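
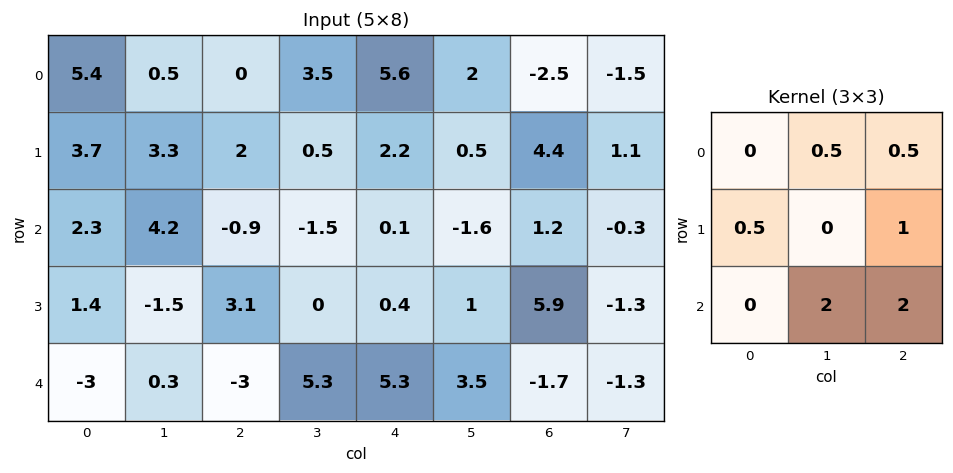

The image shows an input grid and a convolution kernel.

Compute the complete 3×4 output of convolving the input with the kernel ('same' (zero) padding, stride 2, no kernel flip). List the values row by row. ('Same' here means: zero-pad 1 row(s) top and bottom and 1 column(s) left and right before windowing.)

Output[0,0]: The receptive field on the zero-padded input at this output position is [0 0 0 / 0 5.4 0.5 / 0 3.7 3.3]. Elementwise product with the kernel and sum: 0·0.5 + 0·0.5 + 0·0.5 + 0.5·1 + 3.7·2 + 3.3·2.
Output[0,1]: The receptive field on the zero-padded input at this output position is [0 0 0 / 0.5 0 3.5 / 3.3 2 0.5]. Elementwise product with the kernel and sum: 0·0.5 + 0·0.5 + 0.5·0.5 + 3.5·1 + 2·2 + 0.5·2.

14.5 8.75 9.15 10.5
7.5 8.05 1.8 10.85
0.25 7 6.85 2.75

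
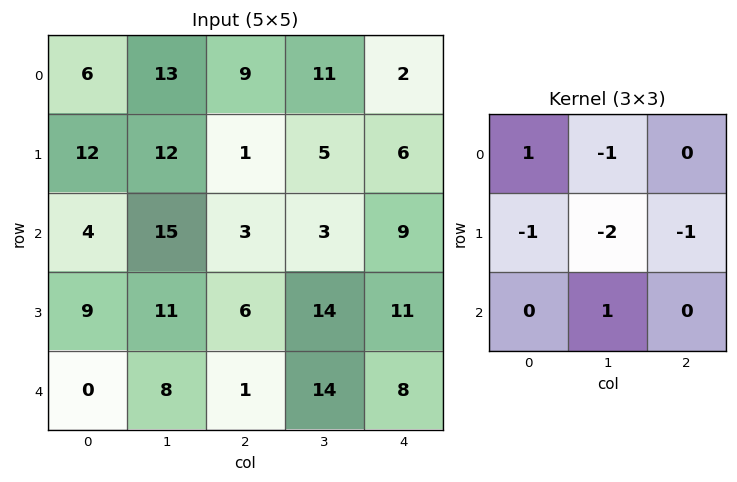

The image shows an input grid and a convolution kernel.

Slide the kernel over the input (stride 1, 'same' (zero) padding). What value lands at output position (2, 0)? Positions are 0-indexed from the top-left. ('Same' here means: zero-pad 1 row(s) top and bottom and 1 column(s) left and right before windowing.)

-26

The receptive field on the zero-padded input at this output position is [0 12 12 / 0 4 15 / 0 9 11]. Elementwise product with the kernel and sum: 0·1 + 12·-1 + 0·-1 + 4·-2 + 15·-1 + 9·1.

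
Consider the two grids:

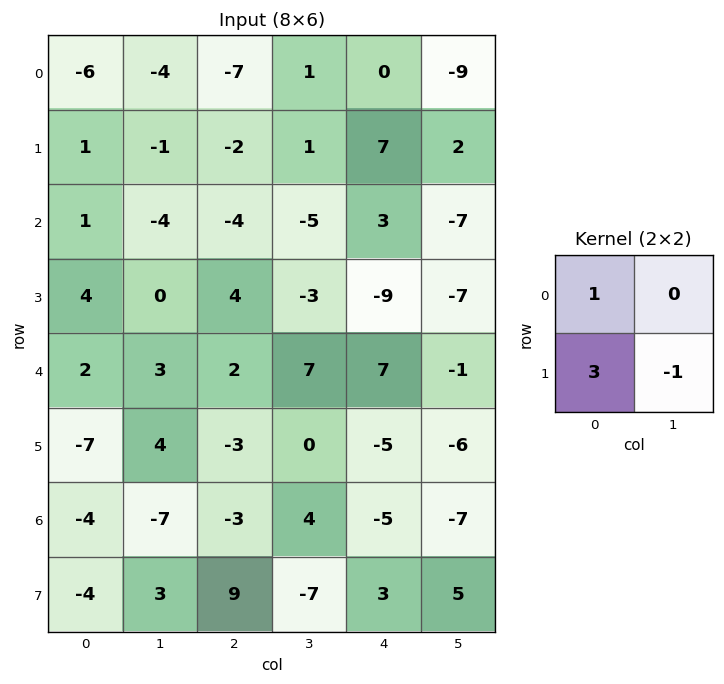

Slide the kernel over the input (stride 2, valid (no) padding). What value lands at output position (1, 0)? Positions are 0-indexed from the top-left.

13

The receptive field on the input at this output position is [1 -4 / 4 0]. Elementwise product with the kernel and sum: 1·1 + 4·3 + 0·-1.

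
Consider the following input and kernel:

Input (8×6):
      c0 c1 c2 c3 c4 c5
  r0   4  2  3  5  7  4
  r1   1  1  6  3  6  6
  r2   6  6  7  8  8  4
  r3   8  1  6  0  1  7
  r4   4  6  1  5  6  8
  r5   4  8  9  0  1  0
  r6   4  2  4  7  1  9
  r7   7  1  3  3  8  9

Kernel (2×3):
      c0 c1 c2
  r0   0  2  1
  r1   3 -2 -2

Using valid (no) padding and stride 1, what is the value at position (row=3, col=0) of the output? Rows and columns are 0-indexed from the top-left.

6

The receptive field on the input at this output position is [8 1 6 / 4 6 1]. Elementwise product with the kernel and sum: 1·2 + 6·1 + 4·3 + 6·-2 + 1·-2.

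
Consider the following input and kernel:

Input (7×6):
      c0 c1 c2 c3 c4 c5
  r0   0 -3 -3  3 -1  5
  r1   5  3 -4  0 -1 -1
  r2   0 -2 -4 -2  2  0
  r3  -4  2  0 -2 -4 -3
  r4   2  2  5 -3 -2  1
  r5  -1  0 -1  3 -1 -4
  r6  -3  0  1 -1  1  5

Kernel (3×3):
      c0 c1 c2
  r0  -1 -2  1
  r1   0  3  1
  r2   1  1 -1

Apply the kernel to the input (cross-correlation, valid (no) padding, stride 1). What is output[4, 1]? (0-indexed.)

-13

The receptive field on the input at this output position is [2 5 -3 / 0 -1 3 / 0 1 -1]. Elementwise product with the kernel and sum: 2·-1 + 5·-2 + -3·1 + -1·3 + 3·1 + 0·1 + 1·1 + -1·-1.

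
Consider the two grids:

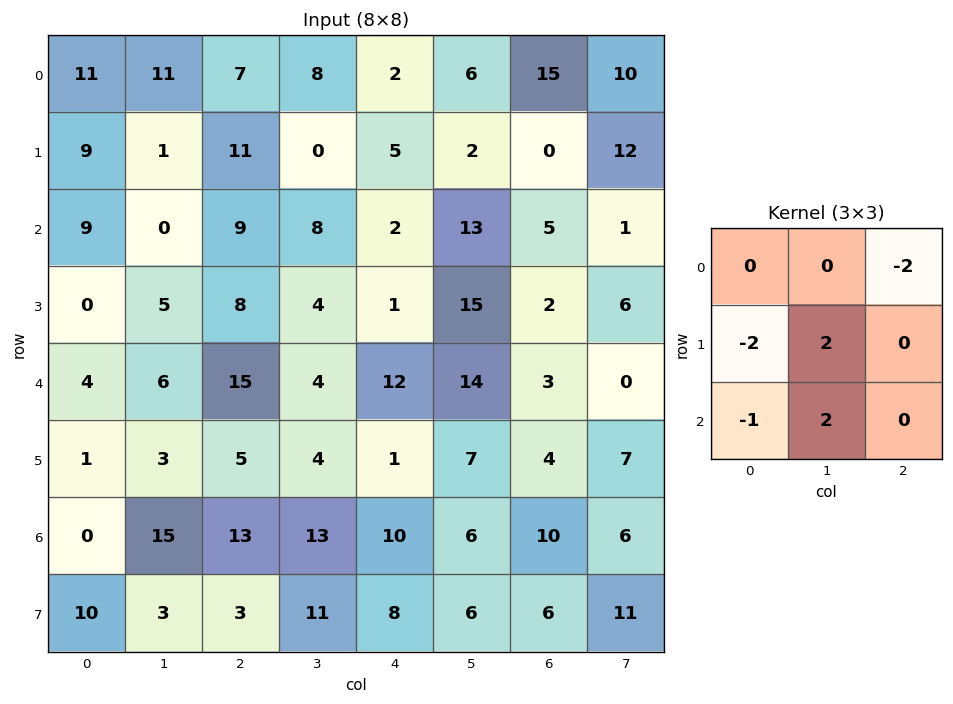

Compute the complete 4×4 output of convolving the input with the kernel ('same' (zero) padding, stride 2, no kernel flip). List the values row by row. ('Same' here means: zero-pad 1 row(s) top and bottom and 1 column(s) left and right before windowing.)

40 13 -2 16
16 29 -18 -51
0 17 -16 -33
14 -9 -15 0

Output[0,0]: The receptive field on the zero-padded input at this output position is [0 0 0 / 0 11 11 / 0 9 1]. Elementwise product with the kernel and sum: 0·-2 + 0·-2 + 11·2 + 0·-1 + 9·2.
Output[0,1]: The receptive field on the zero-padded input at this output position is [0 0 0 / 11 7 8 / 1 11 0]. Elementwise product with the kernel and sum: 0·-2 + 11·-2 + 7·2 + 1·-1 + 11·2.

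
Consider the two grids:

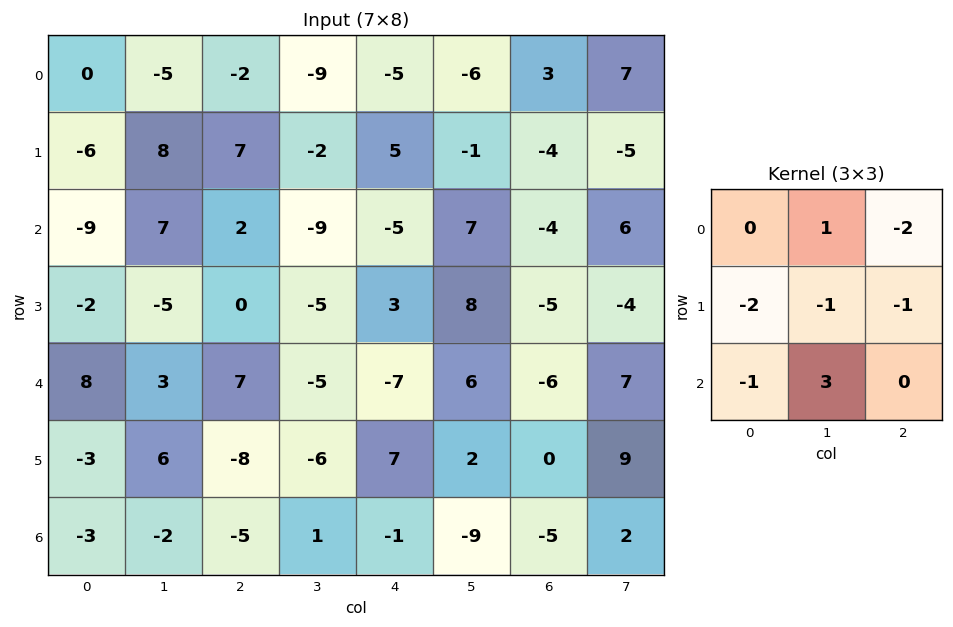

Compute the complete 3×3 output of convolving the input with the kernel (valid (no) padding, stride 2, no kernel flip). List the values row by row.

26 -45 9
13 -19 31
-6 32 -24

Output[0,0]: The receptive field on the input at this output position is [0 -5 -2 / -6 8 7 / -9 7 2]. Elementwise product with the kernel and sum: -5·1 + -2·-2 + -6·-2 + 8·-1 + 7·-1 + -9·-1 + 7·3.
Output[0,1]: The receptive field on the input at this output position is [-2 -9 -5 / 7 -2 5 / 2 -9 -5]. Elementwise product with the kernel and sum: -9·1 + -5·-2 + 7·-2 + -2·-1 + 5·-1 + 2·-1 + -9·3.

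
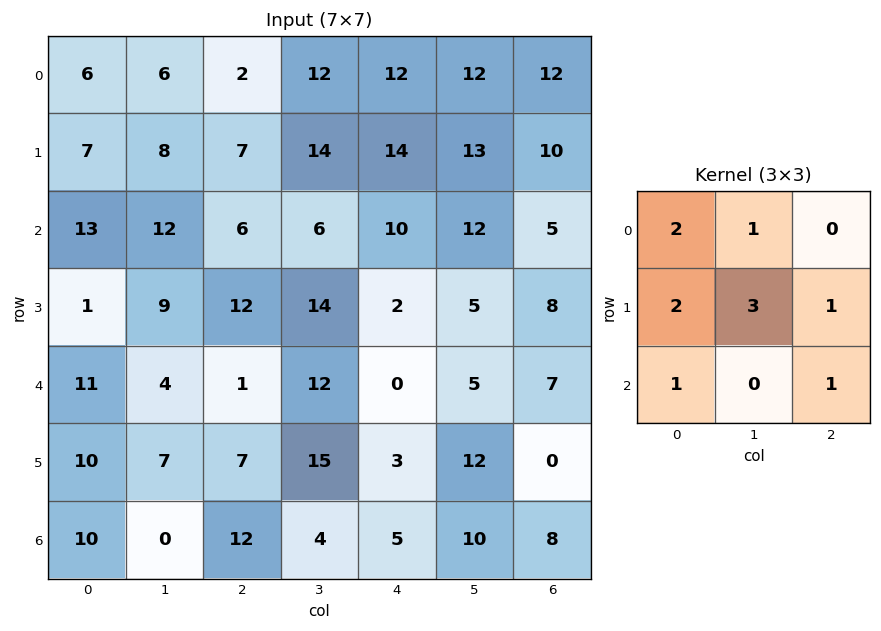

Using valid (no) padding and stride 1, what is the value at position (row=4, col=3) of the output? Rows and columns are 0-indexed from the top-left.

The receptive field on the input at this output position is [12 0 5 / 15 3 12 / 4 5 10]. Elementwise product with the kernel and sum: 12·2 + 0·1 + 15·2 + 3·3 + 12·1 + 4·1 + 10·1.

89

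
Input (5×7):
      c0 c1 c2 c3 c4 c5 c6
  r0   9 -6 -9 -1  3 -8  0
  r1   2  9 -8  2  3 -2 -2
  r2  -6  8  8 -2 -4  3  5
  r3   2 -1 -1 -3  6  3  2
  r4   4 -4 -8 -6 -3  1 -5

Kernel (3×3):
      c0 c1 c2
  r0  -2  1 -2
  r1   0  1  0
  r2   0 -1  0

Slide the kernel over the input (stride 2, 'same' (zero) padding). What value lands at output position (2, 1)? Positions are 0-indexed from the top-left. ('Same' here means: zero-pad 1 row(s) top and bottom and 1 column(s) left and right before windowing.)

-1

The receptive field on the zero-padded input at this output position is [-1 -1 -3 / -4 -8 -6 / 0 0 0]. Elementwise product with the kernel and sum: -1·-2 + -1·1 + -3·-2 + -8·1 + 0·-1.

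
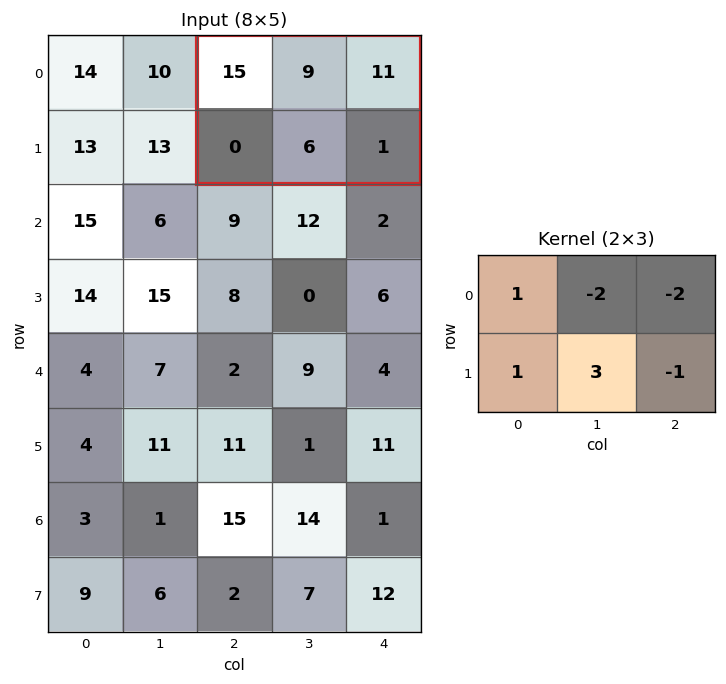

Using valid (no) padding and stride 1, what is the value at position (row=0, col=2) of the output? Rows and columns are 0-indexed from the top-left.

-8

The receptive field on the input at this output position is [15 9 11 / 0 6 1]. Elementwise product with the kernel and sum: 15·1 + 9·-2 + 11·-2 + 0·1 + 6·3 + 1·-1.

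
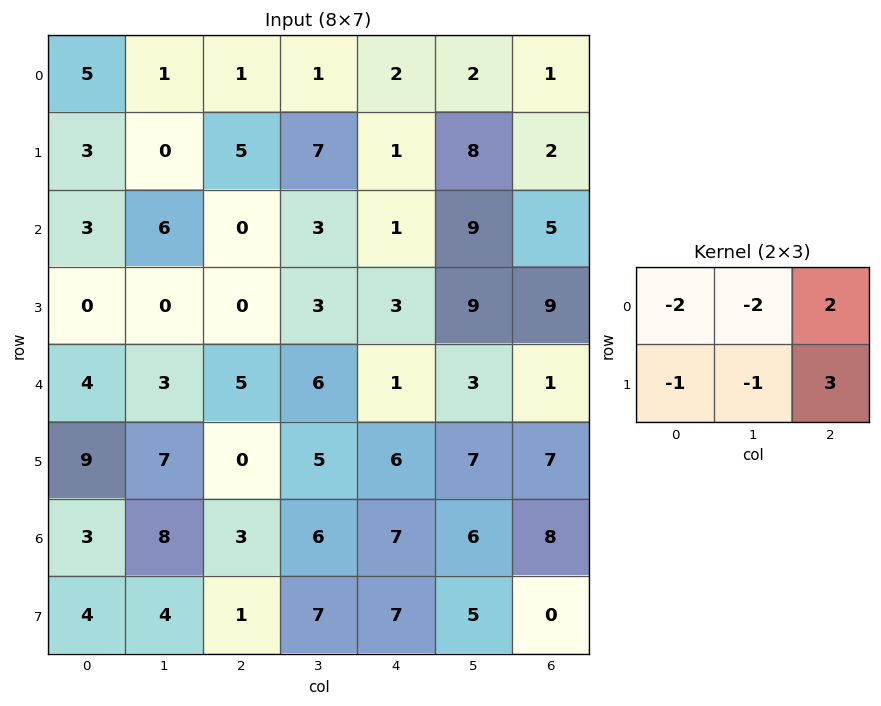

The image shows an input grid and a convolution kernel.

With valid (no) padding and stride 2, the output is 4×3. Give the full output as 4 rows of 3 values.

2 -9 -9
-18 2 5
-20 -7 2
-21 9 -22

Output[0,0]: The receptive field on the input at this output position is [5 1 1 / 3 0 5]. Elementwise product with the kernel and sum: 5·-2 + 1·-2 + 1·2 + 3·-1 + 0·-1 + 5·3.
Output[0,1]: The receptive field on the input at this output position is [1 1 2 / 5 7 1]. Elementwise product with the kernel and sum: 1·-2 + 1·-2 + 2·2 + 5·-1 + 7·-1 + 1·3.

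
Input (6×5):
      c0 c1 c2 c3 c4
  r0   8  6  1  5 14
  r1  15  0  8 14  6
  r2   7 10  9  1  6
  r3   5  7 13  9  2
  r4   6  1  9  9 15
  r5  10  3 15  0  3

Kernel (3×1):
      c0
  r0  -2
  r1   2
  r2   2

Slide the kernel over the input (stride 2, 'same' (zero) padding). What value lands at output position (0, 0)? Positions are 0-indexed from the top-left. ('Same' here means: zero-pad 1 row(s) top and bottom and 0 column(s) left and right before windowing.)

46

The receptive field on the zero-padded input at this output position is [0 / 8 / 15]. Elementwise product with the kernel and sum: 0·-2 + 8·2 + 15·2.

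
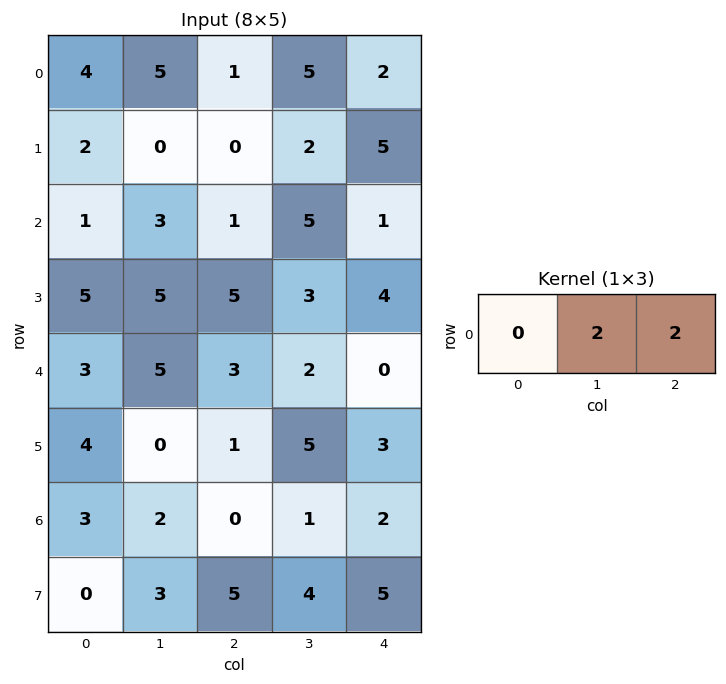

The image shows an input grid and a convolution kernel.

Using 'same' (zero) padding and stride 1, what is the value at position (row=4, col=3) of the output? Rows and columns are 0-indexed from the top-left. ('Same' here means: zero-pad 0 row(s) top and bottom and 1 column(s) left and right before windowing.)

The receptive field on the zero-padded input at this output position is [3 2 0]. Elementwise product with the kernel and sum: 2·2 + 0·2.

4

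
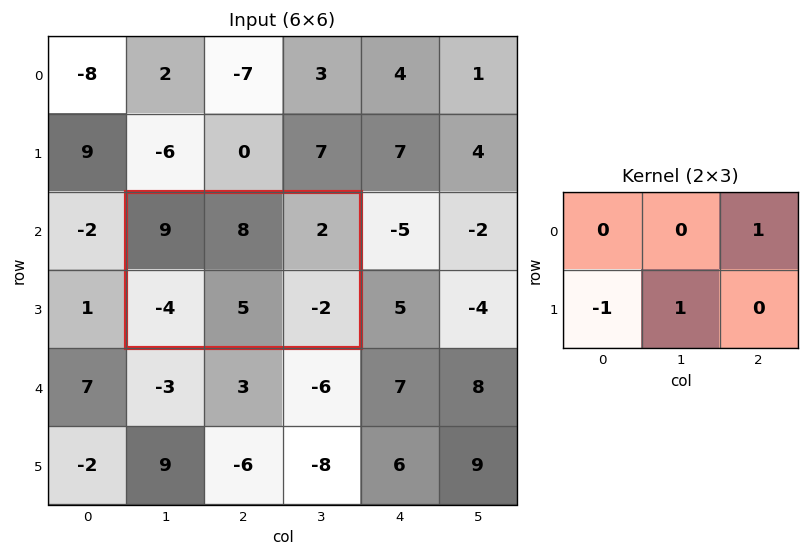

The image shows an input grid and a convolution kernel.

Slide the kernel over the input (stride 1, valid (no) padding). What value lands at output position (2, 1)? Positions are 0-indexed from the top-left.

The receptive field on the input at this output position is [9 8 2 / -4 5 -2]. Elementwise product with the kernel and sum: 2·1 + -4·-1 + 5·1.

11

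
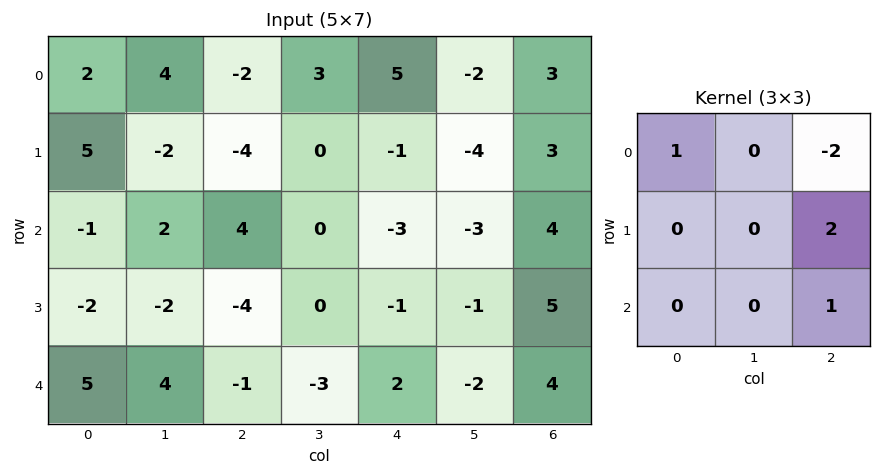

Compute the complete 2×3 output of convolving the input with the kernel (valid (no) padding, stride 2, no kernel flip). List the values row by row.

2 -17 9
-18 10 3

Output[0,0]: The receptive field on the input at this output position is [2 4 -2 / 5 -2 -4 / -1 2 4]. Elementwise product with the kernel and sum: 2·1 + -2·-2 + -4·2 + 4·1.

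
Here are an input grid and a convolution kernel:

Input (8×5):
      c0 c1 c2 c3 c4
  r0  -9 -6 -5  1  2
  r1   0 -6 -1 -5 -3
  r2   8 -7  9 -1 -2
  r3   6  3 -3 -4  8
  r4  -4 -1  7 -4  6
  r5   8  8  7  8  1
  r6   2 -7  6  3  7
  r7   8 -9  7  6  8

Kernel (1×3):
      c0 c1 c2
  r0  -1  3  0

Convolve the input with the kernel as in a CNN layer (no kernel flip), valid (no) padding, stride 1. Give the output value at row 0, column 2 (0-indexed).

The receptive field on the input at this output position is [-5 1 2]. Elementwise product with the kernel and sum: -5·-1 + 1·3.

8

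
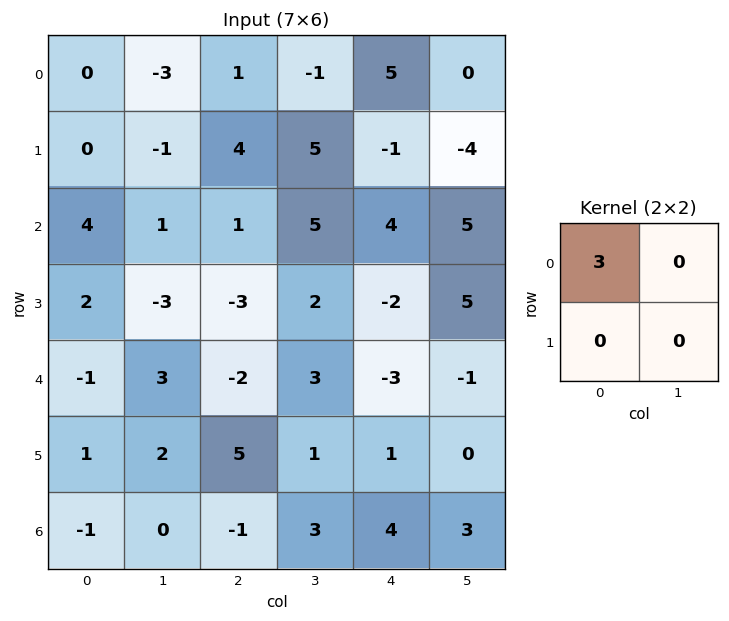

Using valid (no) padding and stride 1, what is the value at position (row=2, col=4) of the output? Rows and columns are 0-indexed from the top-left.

The receptive field on the input at this output position is [4 5 / -2 5]. Elementwise product with the kernel and sum: 4·3.

12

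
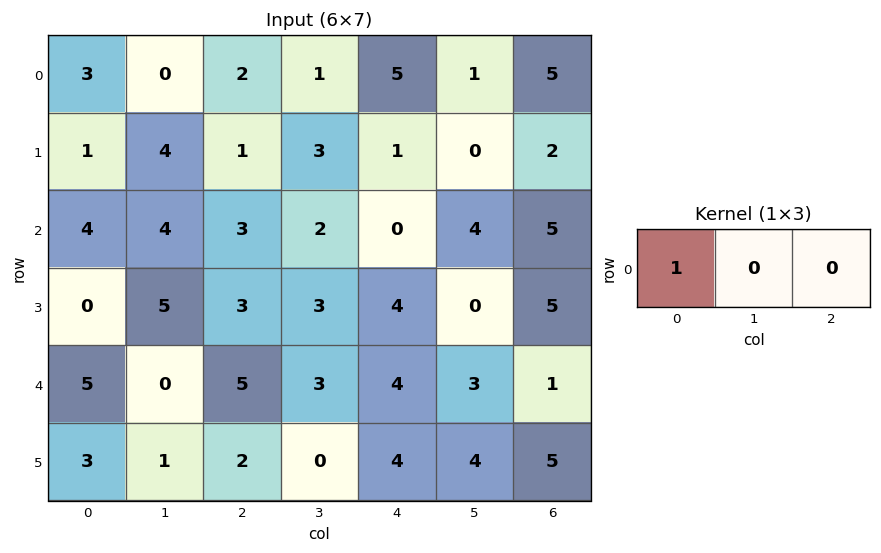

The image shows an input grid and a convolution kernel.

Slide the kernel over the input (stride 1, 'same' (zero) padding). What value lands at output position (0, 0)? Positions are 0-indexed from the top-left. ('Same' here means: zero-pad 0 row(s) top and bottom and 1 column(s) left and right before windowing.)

0

The receptive field on the zero-padded input at this output position is [0 3 0]. Elementwise product with the kernel and sum: 0·1.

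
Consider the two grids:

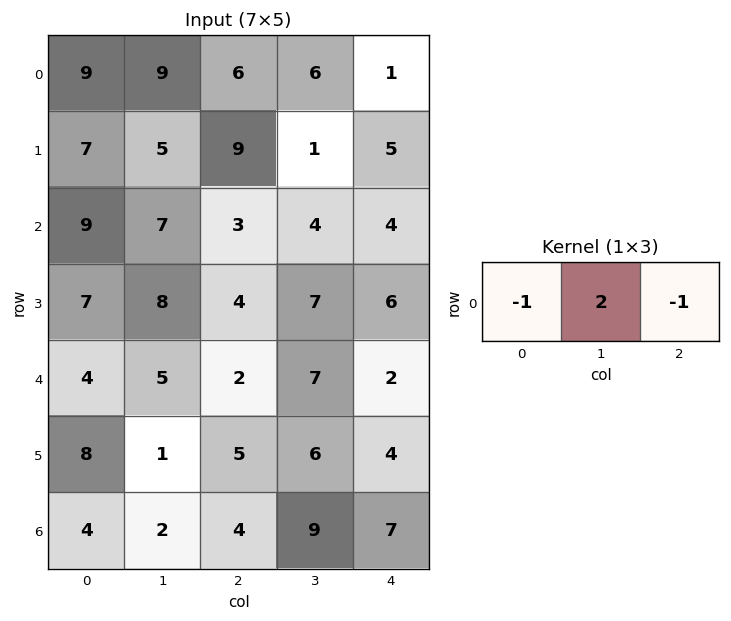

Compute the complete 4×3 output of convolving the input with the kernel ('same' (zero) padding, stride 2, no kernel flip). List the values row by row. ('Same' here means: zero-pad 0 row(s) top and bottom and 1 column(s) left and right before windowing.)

9 -3 -4
11 -5 4
3 -8 -3
6 -3 5

Output[0,0]: The receptive field on the zero-padded input at this output position is [0 9 9]. Elementwise product with the kernel and sum: 0·-1 + 9·2 + 9·-1.
Output[0,1]: The receptive field on the zero-padded input at this output position is [9 6 6]. Elementwise product with the kernel and sum: 9·-1 + 6·2 + 6·-1.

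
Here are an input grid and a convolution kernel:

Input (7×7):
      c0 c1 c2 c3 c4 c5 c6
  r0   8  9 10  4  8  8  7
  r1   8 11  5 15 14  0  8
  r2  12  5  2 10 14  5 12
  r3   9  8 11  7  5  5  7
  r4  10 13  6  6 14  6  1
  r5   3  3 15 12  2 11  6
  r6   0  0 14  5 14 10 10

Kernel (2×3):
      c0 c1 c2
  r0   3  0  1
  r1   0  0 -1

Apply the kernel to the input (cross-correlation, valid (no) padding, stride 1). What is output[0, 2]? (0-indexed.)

24

The receptive field on the input at this output position is [10 4 8 / 5 15 14]. Elementwise product with the kernel and sum: 10·3 + 8·1 + 14·-1.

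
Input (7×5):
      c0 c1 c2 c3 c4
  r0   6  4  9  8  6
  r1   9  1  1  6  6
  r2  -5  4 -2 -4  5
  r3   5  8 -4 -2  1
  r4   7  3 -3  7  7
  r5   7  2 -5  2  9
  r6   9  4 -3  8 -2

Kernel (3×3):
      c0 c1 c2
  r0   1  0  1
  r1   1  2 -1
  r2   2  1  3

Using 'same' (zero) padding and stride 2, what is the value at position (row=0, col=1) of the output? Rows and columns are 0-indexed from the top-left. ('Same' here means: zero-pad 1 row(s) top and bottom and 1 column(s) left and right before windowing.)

35

The receptive field on the zero-padded input at this output position is [0 0 0 / 4 9 8 / 1 1 6]. Elementwise product with the kernel and sum: 0·1 + 0·1 + 4·1 + 9·2 + 8·-1 + 1·2 + 1·1 + 6·3.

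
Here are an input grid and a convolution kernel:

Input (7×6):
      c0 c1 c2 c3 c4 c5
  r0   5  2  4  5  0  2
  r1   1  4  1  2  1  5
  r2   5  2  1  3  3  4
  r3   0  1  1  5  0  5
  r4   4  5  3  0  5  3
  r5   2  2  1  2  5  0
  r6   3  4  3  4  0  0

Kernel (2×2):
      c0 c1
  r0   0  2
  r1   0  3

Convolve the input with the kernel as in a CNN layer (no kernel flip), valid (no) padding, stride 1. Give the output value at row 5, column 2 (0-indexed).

The receptive field on the input at this output position is [1 2 / 3 4]. Elementwise product with the kernel and sum: 2·2 + 4·3.

16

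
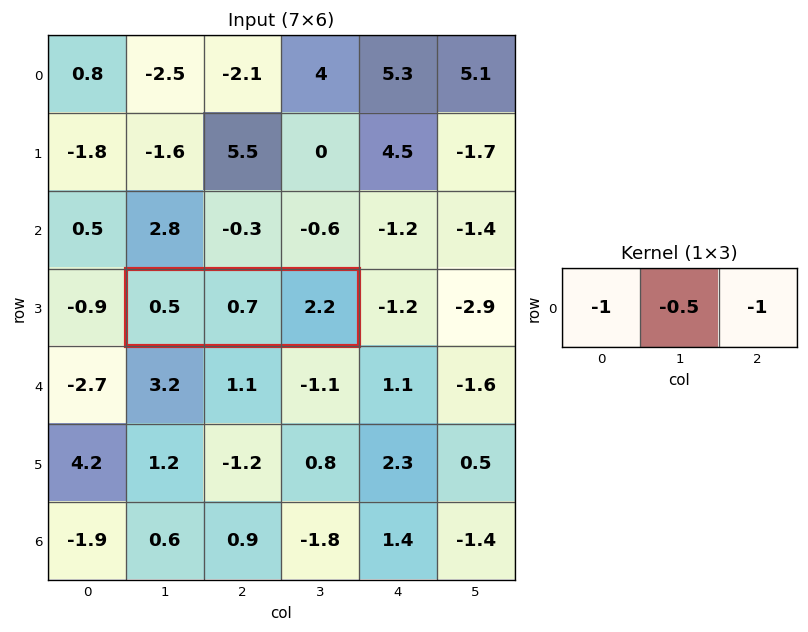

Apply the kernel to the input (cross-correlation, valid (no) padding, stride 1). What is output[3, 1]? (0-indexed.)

-3.05

The receptive field on the input at this output position is [0.5 0.7 2.2]. Elementwise product with the kernel and sum: 0.5·-1 + 0.7·-0.5 + 2.2·-1.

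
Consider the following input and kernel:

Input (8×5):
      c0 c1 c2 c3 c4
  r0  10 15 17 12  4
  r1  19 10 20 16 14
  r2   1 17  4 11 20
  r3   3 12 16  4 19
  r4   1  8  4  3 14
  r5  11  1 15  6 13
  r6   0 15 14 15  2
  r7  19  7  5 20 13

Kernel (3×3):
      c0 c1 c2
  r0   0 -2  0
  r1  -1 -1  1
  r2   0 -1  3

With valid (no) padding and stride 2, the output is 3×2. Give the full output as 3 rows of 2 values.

-44 3
-29 16
14 -23

Output[0,0]: The receptive field on the input at this output position is [10 15 17 / 19 10 20 / 1 17 4]. Elementwise product with the kernel and sum: 15·-2 + 19·-1 + 10·-1 + 20·1 + 17·-1 + 4·3.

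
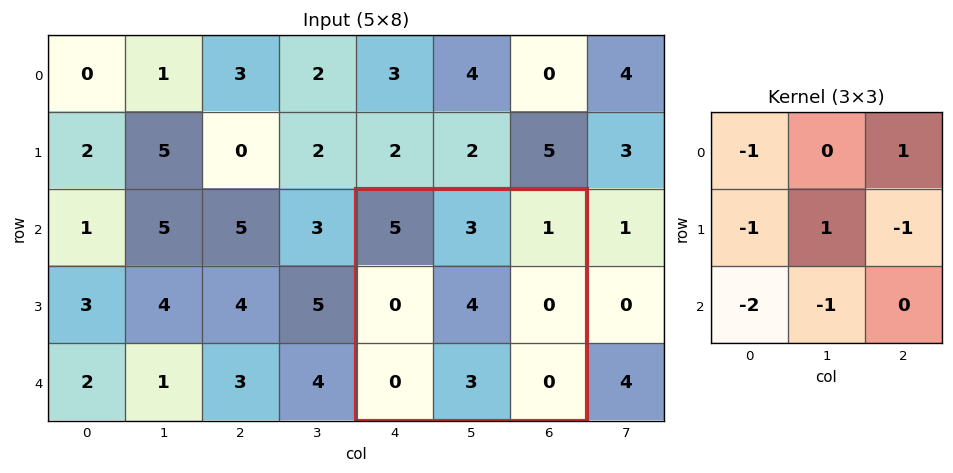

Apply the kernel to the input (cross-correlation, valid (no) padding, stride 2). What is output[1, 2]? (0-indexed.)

The receptive field on the input at this output position is [5 3 1 / 0 4 0 / 0 3 0]. Elementwise product with the kernel and sum: 5·-1 + 1·1 + 0·-1 + 4·1 + 0·-1 + 0·-2 + 3·-1.

-3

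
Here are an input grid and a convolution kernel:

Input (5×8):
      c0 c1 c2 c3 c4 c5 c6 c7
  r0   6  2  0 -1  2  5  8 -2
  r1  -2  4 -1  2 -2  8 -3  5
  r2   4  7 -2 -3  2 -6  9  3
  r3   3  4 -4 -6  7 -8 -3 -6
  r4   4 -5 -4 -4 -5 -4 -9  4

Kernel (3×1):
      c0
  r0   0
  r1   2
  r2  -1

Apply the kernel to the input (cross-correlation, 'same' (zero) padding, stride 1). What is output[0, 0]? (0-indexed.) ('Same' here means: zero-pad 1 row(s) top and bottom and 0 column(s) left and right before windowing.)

14

The receptive field on the zero-padded input at this output position is [0 / 6 / -2]. Elementwise product with the kernel and sum: 6·2 + -2·-1.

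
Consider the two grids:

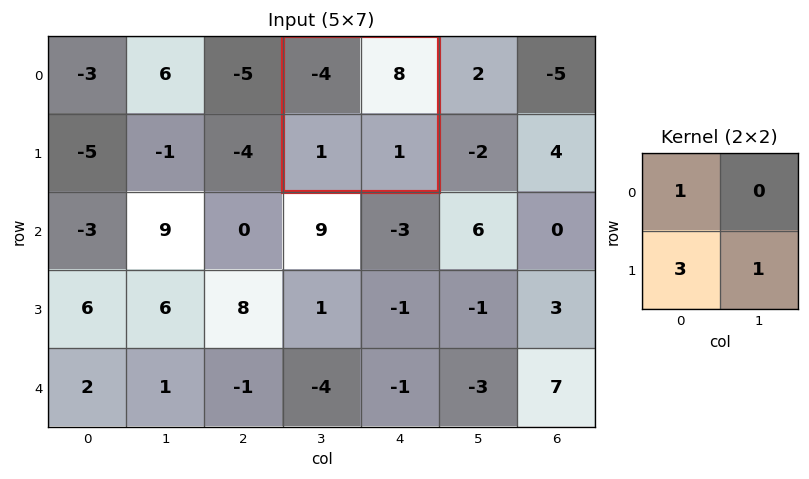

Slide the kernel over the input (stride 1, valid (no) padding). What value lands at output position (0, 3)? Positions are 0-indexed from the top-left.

The receptive field on the input at this output position is [-4 8 / 1 1]. Elementwise product with the kernel and sum: -4·1 + 1·3 + 1·1.

0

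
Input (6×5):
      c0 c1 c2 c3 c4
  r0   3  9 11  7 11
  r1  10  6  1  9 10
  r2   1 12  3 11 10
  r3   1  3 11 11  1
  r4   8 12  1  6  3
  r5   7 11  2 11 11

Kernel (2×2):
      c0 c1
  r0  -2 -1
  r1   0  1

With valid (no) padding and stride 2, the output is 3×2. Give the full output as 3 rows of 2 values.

-9 -20
-11 -6
-17 3

Output[0,0]: The receptive field on the input at this output position is [3 9 / 10 6]. Elementwise product with the kernel and sum: 3·-2 + 9·-1 + 6·1.
Output[0,1]: The receptive field on the input at this output position is [11 7 / 1 9]. Elementwise product with the kernel and sum: 11·-2 + 7·-1 + 9·1.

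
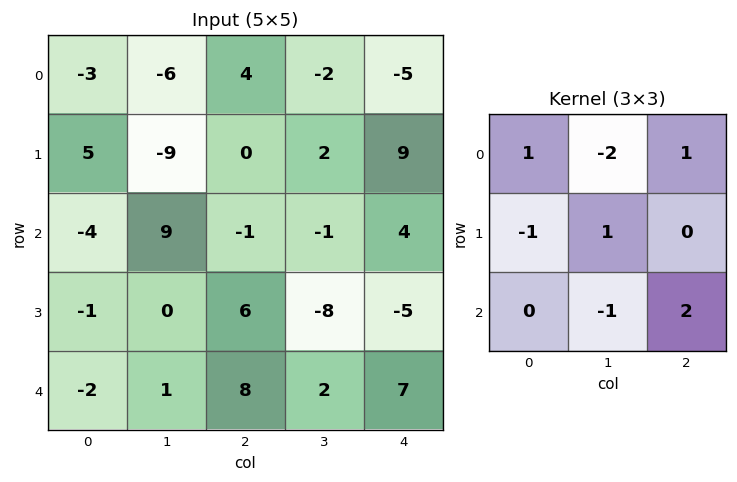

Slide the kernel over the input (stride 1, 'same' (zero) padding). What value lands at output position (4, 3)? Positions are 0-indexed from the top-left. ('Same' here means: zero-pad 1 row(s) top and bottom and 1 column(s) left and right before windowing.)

11

The receptive field on the zero-padded input at this output position is [6 -8 -5 / 8 2 7 / 0 0 0]. Elementwise product with the kernel and sum: 6·1 + -8·-2 + -5·1 + 8·-1 + 2·1 + 0·-1 + 0·2.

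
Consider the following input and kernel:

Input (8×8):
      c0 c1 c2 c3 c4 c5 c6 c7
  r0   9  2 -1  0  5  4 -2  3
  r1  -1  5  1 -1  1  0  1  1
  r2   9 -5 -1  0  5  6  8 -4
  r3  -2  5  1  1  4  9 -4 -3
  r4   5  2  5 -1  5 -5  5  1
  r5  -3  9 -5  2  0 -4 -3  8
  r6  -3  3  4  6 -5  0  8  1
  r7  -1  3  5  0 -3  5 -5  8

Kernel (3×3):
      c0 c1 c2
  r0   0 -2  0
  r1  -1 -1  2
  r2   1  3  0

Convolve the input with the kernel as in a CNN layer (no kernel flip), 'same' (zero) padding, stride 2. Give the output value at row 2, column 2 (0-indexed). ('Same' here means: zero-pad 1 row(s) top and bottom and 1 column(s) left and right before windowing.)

The receptive field on the zero-padded input at this output position is [1 4 9 / -1 5 -5 / 2 0 -4]. Elementwise product with the kernel and sum: 4·-2 + -1·-1 + 5·-1 + -5·2 + 2·1 + 0·3.

-20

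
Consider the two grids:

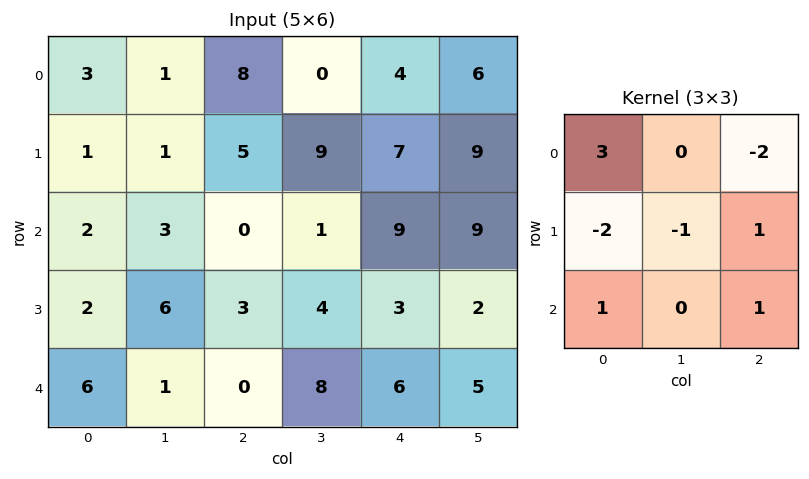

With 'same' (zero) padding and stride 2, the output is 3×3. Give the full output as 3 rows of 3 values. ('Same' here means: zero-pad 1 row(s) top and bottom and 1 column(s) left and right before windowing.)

-1 0 20
5 -10 13
-17 16 -9

Output[0,0]: The receptive field on the zero-padded input at this output position is [0 0 0 / 0 3 1 / 0 1 1]. Elementwise product with the kernel and sum: 0·3 + 0·-2 + 0·-2 + 3·-1 + 1·1 + 0·1 + 1·1.
Output[0,1]: The receptive field on the zero-padded input at this output position is [0 0 0 / 1 8 0 / 1 5 9]. Elementwise product with the kernel and sum: 0·3 + 0·-2 + 1·-2 + 8·-1 + 0·1 + 1·1 + 9·1.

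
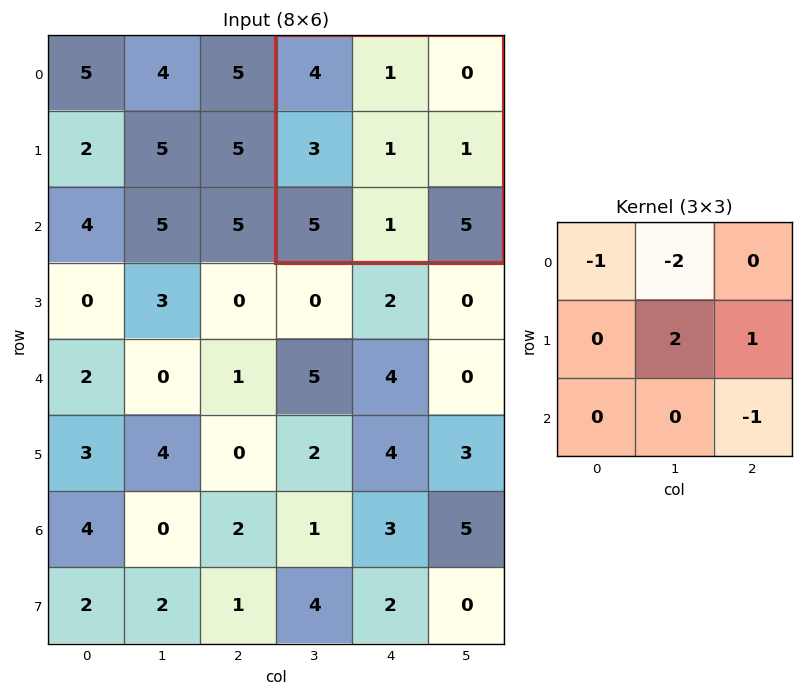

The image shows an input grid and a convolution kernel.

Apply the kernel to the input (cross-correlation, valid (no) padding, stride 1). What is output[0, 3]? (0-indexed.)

-8

The receptive field on the input at this output position is [4 1 0 / 3 1 1 / 5 1 5]. Elementwise product with the kernel and sum: 4·-1 + 1·-2 + 1·2 + 1·1 + 5·-1.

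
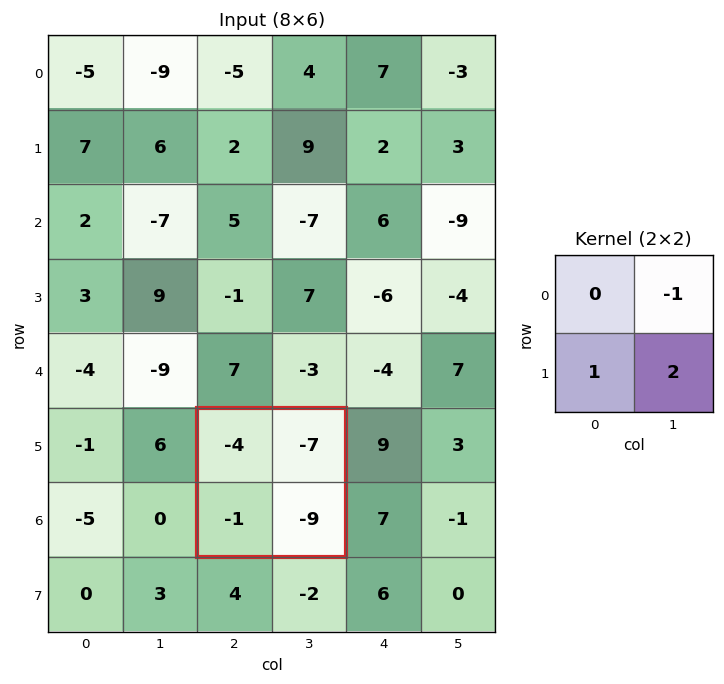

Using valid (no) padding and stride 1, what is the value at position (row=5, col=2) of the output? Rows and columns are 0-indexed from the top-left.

-12

The receptive field on the input at this output position is [-4 -7 / -1 -9]. Elementwise product with the kernel and sum: -7·-1 + -1·1 + -9·2.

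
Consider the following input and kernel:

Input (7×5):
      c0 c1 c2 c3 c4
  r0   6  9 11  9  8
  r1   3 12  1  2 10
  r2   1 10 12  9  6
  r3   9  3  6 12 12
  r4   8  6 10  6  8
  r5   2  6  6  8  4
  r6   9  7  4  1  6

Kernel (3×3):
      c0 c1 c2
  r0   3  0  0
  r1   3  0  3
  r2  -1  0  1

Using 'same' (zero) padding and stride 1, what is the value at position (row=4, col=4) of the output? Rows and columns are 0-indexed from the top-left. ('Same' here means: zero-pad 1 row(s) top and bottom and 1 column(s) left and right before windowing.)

The receptive field on the zero-padded input at this output position is [12 12 0 / 6 8 0 / 8 4 0]. Elementwise product with the kernel and sum: 12·3 + 6·3 + 0·3 + 8·-1 + 0·1.

46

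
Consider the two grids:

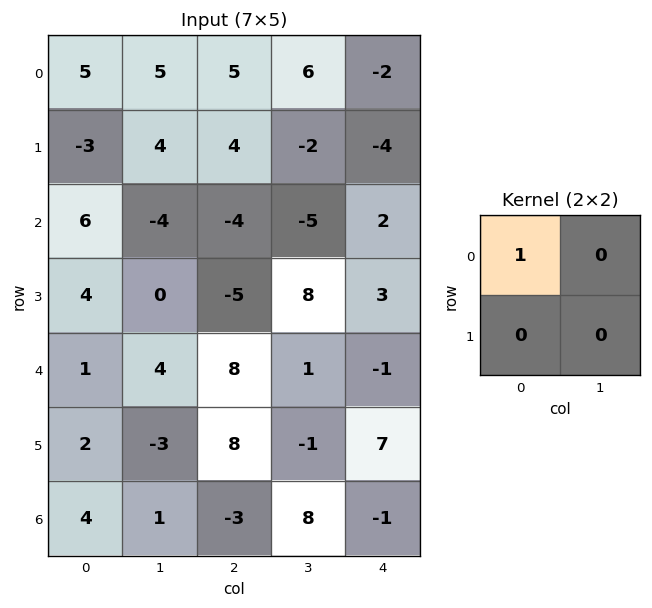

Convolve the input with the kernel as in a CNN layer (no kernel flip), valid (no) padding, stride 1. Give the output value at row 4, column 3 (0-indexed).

The receptive field on the input at this output position is [1 -1 / -1 7]. Elementwise product with the kernel and sum: 1·1.

1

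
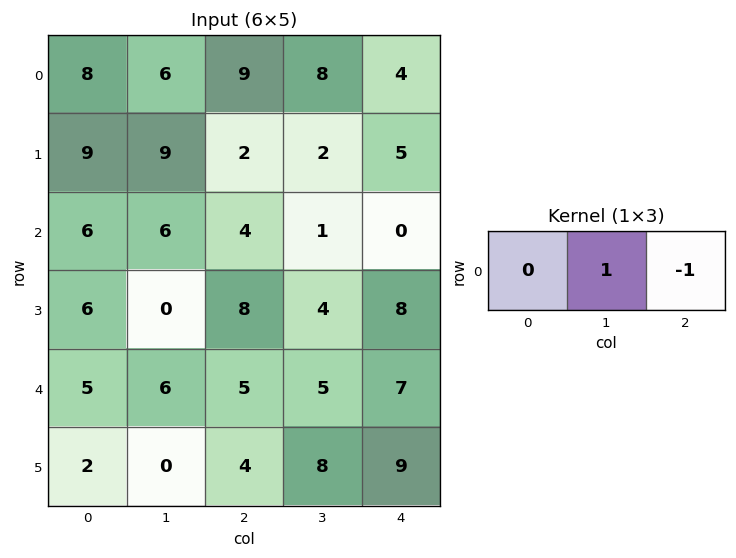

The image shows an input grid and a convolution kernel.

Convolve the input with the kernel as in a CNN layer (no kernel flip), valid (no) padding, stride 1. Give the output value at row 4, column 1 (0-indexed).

The receptive field on the input at this output position is [6 5 5]. Elementwise product with the kernel and sum: 5·1 + 5·-1.

0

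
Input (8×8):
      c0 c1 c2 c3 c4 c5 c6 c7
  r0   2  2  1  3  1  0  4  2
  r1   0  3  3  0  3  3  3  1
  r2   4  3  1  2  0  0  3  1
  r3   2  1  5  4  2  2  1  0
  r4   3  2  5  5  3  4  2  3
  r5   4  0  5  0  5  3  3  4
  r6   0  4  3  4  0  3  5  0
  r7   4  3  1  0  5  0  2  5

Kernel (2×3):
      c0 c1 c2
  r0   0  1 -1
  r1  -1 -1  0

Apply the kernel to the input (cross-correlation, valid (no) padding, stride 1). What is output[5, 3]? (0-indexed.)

The receptive field on the input at this output position is [0 5 3 / 4 0 3]. Elementwise product with the kernel and sum: 5·1 + 3·-1 + 4·-1 + 0·-1.

-2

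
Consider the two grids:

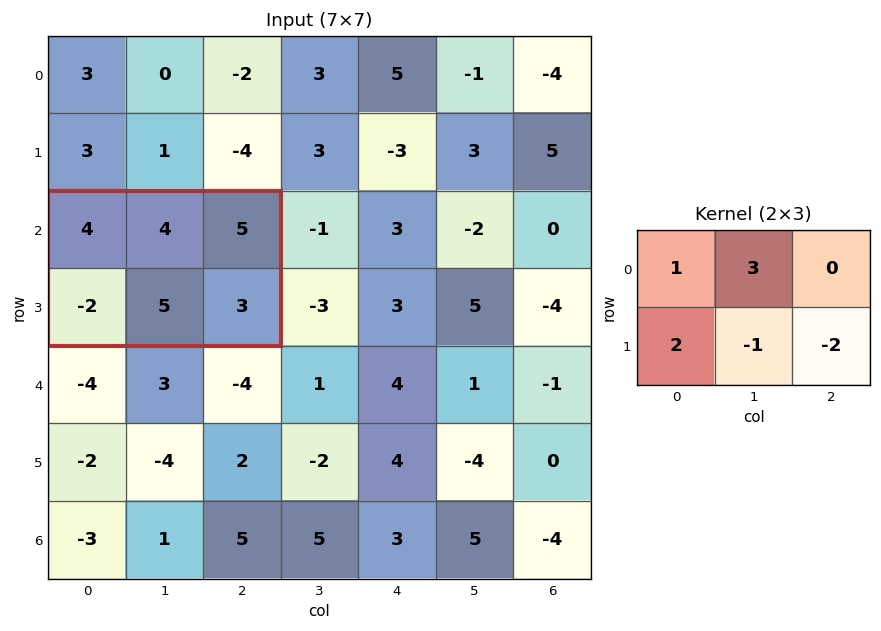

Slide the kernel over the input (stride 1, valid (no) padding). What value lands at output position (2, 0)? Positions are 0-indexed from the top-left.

The receptive field on the input at this output position is [4 4 5 / -2 5 3]. Elementwise product with the kernel and sum: 4·1 + 4·3 + -2·2 + 5·-1 + 3·-2.

1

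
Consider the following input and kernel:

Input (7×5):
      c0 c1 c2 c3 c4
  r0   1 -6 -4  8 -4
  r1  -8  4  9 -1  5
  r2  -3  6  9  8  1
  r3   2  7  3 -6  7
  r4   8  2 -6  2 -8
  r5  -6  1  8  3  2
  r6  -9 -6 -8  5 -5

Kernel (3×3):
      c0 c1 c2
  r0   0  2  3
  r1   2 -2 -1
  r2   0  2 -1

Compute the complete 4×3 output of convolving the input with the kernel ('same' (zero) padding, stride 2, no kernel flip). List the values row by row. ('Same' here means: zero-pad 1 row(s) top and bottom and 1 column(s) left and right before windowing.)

-16 7 34
-7 13 38
-6 15 38
15 24 24

Output[0,0]: The receptive field on the zero-padded input at this output position is [0 0 0 / 0 1 -6 / 0 -8 4]. Elementwise product with the kernel and sum: 0·2 + 0·3 + 0·2 + 1·-2 + -6·-1 + -8·2 + 4·-1.
Output[0,1]: The receptive field on the zero-padded input at this output position is [0 0 0 / -6 -4 8 / 4 9 -1]. Elementwise product with the kernel and sum: 0·2 + 0·3 + -6·2 + -4·-2 + 8·-1 + 9·2 + -1·-1.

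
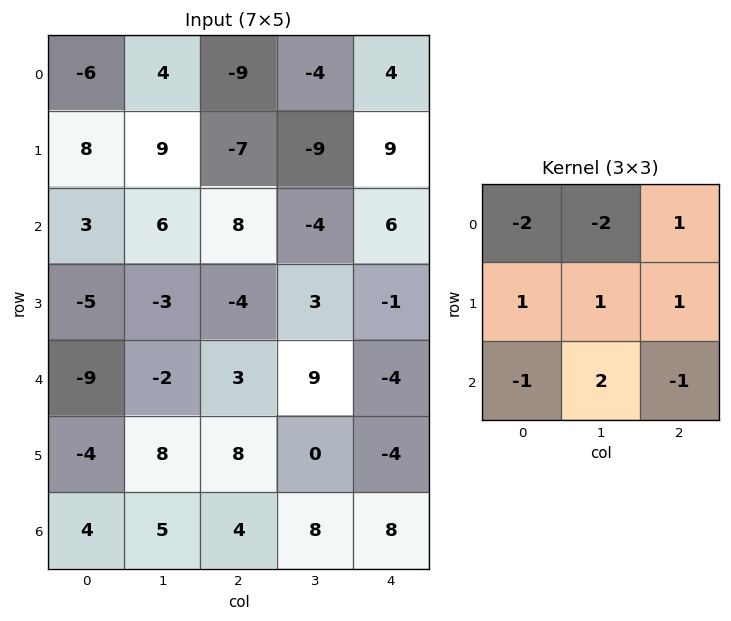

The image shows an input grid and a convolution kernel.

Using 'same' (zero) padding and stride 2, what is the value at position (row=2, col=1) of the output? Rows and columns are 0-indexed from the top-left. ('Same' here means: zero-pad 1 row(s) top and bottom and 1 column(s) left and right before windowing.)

The receptive field on the zero-padded input at this output position is [-3 -4 3 / -2 3 9 / 8 8 0]. Elementwise product with the kernel and sum: -3·-2 + -4·-2 + 3·1 + -2·1 + 3·1 + 9·1 + 8·-1 + 8·2 + 0·-1.

35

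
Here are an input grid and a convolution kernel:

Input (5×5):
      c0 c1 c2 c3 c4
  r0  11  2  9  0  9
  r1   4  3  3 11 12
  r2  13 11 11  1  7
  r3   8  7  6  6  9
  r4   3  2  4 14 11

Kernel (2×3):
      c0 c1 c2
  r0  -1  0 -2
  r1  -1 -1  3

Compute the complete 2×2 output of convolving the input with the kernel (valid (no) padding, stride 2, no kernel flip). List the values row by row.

Output[0,0]: The receptive field on the input at this output position is [11 2 9 / 4 3 3]. Elementwise product with the kernel and sum: 11·-1 + 9·-2 + 4·-1 + 3·-1 + 3·3.

-27 -5
-32 -10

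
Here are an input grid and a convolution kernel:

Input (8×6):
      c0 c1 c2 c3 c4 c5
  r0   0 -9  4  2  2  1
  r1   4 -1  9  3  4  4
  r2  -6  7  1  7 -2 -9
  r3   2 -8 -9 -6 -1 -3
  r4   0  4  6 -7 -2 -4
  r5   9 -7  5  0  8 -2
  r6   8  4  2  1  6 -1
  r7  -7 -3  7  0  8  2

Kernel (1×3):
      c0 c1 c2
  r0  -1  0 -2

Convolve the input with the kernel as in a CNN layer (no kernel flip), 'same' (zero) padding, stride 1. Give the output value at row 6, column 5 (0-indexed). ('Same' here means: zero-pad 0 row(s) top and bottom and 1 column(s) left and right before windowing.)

The receptive field on the zero-padded input at this output position is [6 -1 0]. Elementwise product with the kernel and sum: 6·-1 + 0·-2.

-6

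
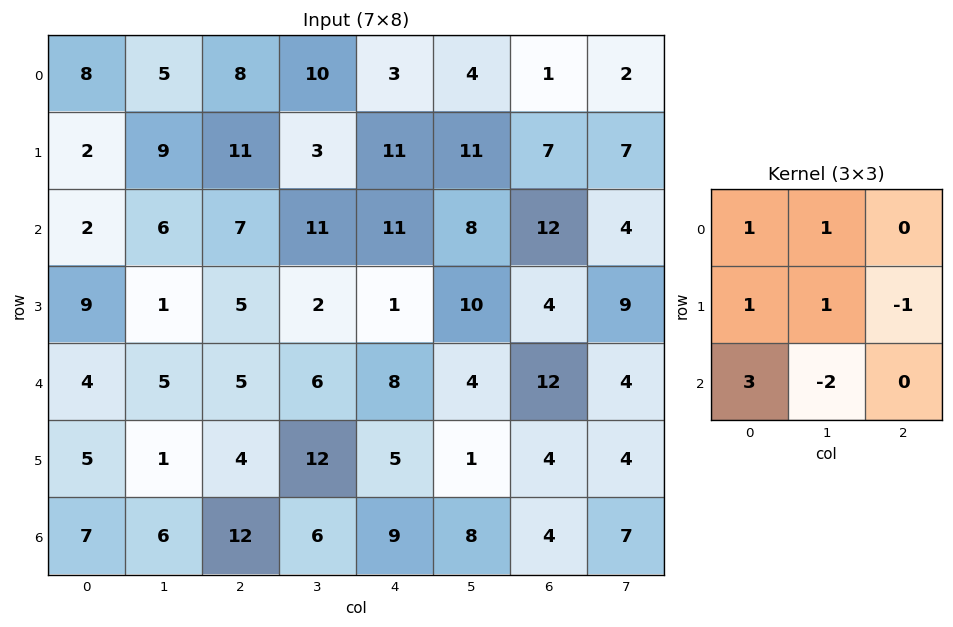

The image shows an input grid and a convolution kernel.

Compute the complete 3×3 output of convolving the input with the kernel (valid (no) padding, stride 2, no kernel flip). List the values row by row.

7 20 39
15 27 42
20 46 25

Output[0,0]: The receptive field on the input at this output position is [8 5 8 / 2 9 11 / 2 6 7]. Elementwise product with the kernel and sum: 8·1 + 5·1 + 2·1 + 9·1 + 11·-1 + 2·3 + 6·-2.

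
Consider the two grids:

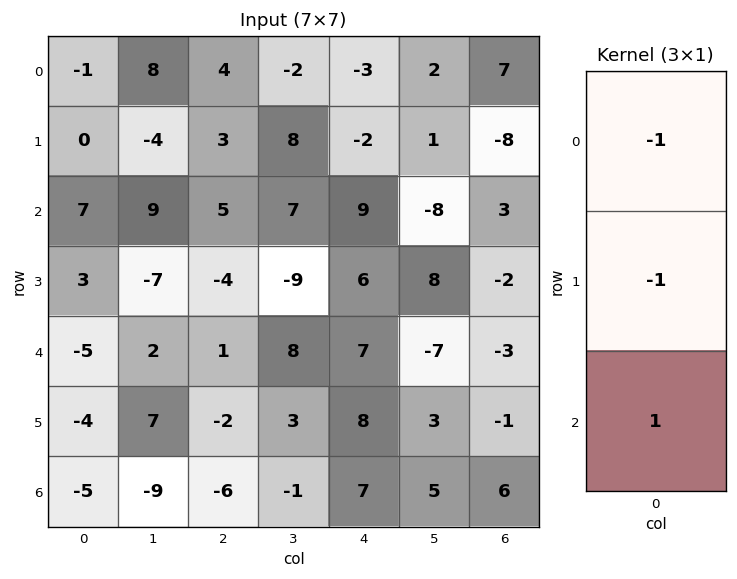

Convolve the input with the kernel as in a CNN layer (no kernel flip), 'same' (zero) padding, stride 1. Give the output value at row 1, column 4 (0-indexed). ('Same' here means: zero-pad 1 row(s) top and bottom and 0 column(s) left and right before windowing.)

The receptive field on the zero-padded input at this output position is [-3 / -2 / 9]. Elementwise product with the kernel and sum: -3·-1 + -2·-1 + 9·1.

14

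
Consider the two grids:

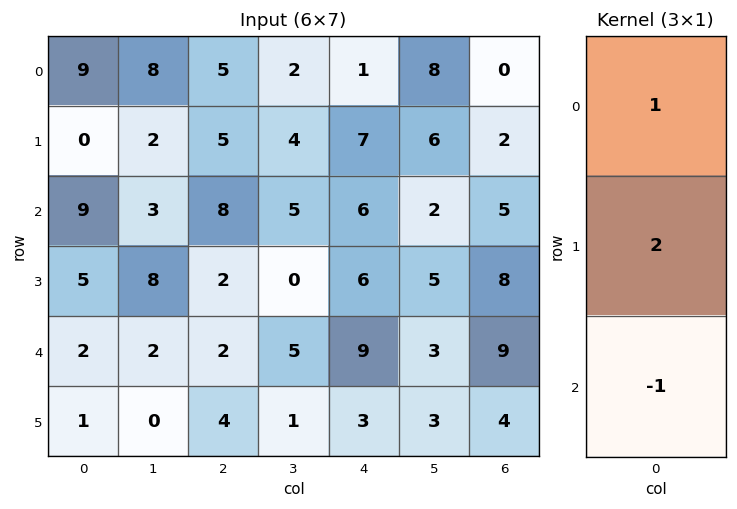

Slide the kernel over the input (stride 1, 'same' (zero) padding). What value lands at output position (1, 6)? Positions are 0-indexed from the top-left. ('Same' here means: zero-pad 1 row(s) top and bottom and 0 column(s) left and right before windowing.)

-1

The receptive field on the zero-padded input at this output position is [0 / 2 / 5]. Elementwise product with the kernel and sum: 0·1 + 2·2 + 5·-1.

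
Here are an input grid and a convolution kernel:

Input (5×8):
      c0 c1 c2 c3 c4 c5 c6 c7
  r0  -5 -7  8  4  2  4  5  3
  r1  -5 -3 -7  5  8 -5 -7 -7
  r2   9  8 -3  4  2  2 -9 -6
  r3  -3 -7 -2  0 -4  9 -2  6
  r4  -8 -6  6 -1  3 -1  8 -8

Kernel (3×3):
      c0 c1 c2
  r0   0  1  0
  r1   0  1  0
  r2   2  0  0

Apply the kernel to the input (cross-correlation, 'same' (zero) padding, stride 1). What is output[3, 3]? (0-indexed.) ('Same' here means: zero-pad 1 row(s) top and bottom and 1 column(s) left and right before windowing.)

The receptive field on the zero-padded input at this output position is [-3 4 2 / -2 0 -4 / 6 -1 3]. Elementwise product with the kernel and sum: 4·1 + 0·1 + 6·2.

16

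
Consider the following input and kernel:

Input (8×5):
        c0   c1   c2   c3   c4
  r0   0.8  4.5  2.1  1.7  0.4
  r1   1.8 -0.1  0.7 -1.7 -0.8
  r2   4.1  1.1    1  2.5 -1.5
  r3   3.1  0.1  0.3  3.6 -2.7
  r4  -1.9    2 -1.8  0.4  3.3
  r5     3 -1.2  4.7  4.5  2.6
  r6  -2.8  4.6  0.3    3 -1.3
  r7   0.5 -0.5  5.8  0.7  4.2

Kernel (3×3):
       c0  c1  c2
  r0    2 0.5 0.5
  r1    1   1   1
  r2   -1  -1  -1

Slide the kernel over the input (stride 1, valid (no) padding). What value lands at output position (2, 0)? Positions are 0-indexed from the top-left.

14.45

The receptive field on the input at this output position is [4.1 1.1 1 / 3.1 0.1 0.3 / -1.9 2 -1.8]. Elementwise product with the kernel and sum: 4.1·2 + 1.1·0.5 + 1·0.5 + 3.1·1 + 0.1·1 + 0.3·1 + -1.9·-1 + 2·-1 + -1.8·-1.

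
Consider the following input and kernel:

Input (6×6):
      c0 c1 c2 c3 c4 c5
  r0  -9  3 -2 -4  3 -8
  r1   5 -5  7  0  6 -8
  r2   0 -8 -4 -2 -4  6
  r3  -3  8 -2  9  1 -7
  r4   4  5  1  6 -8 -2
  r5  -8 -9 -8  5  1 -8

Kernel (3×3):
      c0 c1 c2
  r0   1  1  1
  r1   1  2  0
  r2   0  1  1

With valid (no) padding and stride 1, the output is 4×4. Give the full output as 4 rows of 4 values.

-25 0 -2 5
-3 -7 15 -18
7 -3 4 1
0 19 27 -14

Output[0,0]: The receptive field on the input at this output position is [-9 3 -2 / 5 -5 7 / 0 -8 -4]. Elementwise product with the kernel and sum: -9·1 + 3·1 + -2·1 + 5·1 + -5·2 + -8·1 + -4·1.
Output[0,1]: The receptive field on the input at this output position is [3 -2 -4 / -5 7 0 / -8 -4 -2]. Elementwise product with the kernel and sum: 3·1 + -2·1 + -4·1 + -5·1 + 7·2 + -4·1 + -2·1.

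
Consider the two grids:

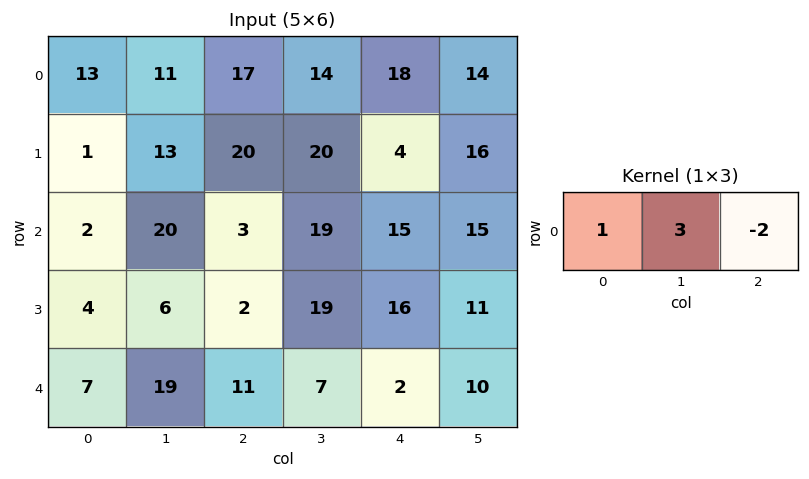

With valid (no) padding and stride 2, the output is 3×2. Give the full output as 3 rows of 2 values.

12 23
56 30
42 28

Output[0,0]: The receptive field on the input at this output position is [13 11 17]. Elementwise product with the kernel and sum: 13·1 + 11·3 + 17·-2.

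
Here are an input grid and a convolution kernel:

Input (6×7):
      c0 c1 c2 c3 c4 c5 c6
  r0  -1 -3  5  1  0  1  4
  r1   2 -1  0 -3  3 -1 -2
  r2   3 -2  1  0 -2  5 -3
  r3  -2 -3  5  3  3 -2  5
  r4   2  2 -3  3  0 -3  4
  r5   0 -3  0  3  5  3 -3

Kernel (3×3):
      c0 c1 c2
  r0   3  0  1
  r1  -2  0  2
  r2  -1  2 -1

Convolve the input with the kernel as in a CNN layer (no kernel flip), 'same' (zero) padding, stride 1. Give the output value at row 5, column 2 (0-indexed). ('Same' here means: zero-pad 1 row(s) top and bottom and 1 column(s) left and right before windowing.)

21

The receptive field on the zero-padded input at this output position is [2 -3 3 / -3 0 3 / 0 0 0]. Elementwise product with the kernel and sum: 2·3 + 3·1 + -3·-2 + 3·2 + 0·-1 + 0·2 + 0·-1.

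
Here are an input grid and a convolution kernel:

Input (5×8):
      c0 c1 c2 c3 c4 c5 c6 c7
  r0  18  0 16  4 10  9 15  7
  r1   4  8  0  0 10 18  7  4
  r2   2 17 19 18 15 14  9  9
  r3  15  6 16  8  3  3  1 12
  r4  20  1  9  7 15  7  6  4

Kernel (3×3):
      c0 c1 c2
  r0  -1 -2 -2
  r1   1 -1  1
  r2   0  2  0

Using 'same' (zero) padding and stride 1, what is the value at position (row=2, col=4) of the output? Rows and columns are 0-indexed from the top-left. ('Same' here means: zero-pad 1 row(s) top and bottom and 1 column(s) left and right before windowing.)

-33

The receptive field on the zero-padded input at this output position is [0 10 18 / 18 15 14 / 8 3 3]. Elementwise product with the kernel and sum: 0·-1 + 10·-2 + 18·-2 + 18·1 + 15·-1 + 14·1 + 3·2.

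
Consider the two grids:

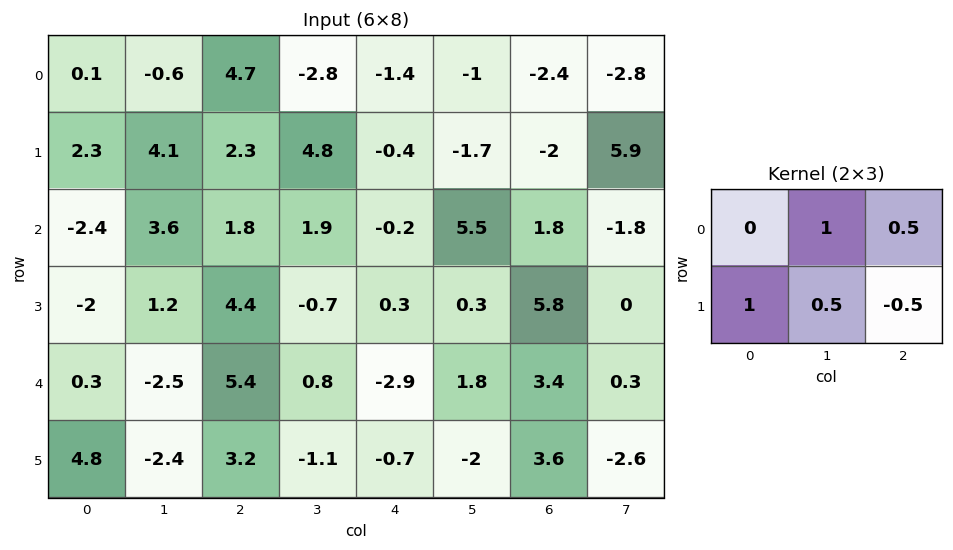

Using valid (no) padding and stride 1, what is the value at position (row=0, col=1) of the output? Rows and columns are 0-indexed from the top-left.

6.15

The receptive field on the input at this output position is [-0.6 4.7 -2.8 / 4.1 2.3 4.8]. Elementwise product with the kernel and sum: 4.7·1 + -2.8·0.5 + 4.1·1 + 2.3·0.5 + 4.8·-0.5.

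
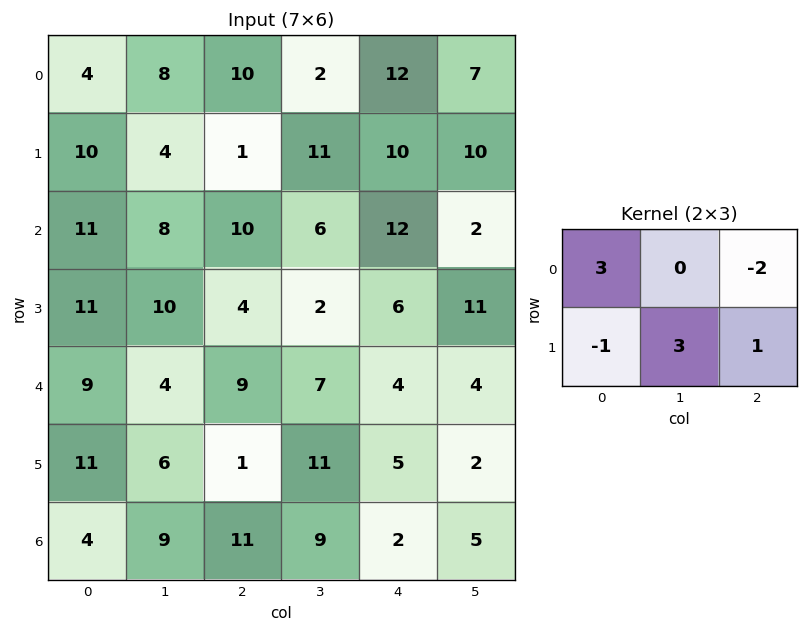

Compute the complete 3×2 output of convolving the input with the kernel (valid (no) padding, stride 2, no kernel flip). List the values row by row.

Output[0,0]: The receptive field on the input at this output position is [4 8 10 / 10 4 1]. Elementwise product with the kernel and sum: 4·3 + 10·-2 + 10·-1 + 4·3 + 1·1.

-5 48
36 14
17 56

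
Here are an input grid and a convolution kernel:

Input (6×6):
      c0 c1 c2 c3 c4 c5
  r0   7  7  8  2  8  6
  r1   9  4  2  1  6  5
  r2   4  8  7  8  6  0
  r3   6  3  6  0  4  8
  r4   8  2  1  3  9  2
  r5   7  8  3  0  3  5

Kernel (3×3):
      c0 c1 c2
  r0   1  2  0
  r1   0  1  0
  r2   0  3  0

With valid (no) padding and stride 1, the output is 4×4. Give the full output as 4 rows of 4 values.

49 46 37 42
34 33 12 31
29 31 32 51
38 25 9 26

Output[0,0]: The receptive field on the input at this output position is [7 7 8 / 9 4 2 / 4 8 7]. Elementwise product with the kernel and sum: 7·1 + 7·2 + 4·1 + 8·3.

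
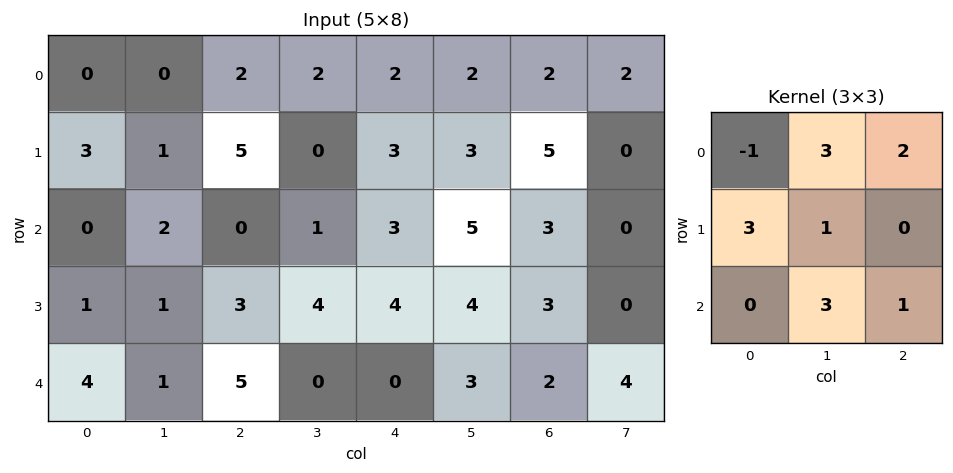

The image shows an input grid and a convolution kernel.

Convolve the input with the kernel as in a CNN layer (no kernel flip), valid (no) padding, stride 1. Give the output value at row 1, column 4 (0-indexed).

45

The receptive field on the input at this output position is [3 3 5 / 3 5 3 / 4 4 3]. Elementwise product with the kernel and sum: 3·-1 + 3·3 + 5·2 + 3·3 + 5·1 + 4·3 + 3·1.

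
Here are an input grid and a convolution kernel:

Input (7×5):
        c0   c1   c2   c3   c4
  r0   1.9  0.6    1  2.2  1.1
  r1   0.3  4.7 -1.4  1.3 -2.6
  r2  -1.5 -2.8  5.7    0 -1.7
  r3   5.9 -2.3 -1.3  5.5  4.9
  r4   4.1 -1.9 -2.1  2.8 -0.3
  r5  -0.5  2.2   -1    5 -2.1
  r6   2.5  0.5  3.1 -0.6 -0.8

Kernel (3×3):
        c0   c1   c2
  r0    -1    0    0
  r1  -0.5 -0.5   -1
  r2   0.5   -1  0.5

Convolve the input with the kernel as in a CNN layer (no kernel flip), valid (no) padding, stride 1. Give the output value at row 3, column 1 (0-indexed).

6.1

The receptive field on the input at this output position is [-2.3 -1.3 5.5 / -1.9 -2.1 2.8 / 2.2 -1 5]. Elementwise product with the kernel and sum: -2.3·-1 + -1.9·-0.5 + -2.1·-0.5 + 2.8·-1 + 2.2·0.5 + -1·-1 + 5·0.5.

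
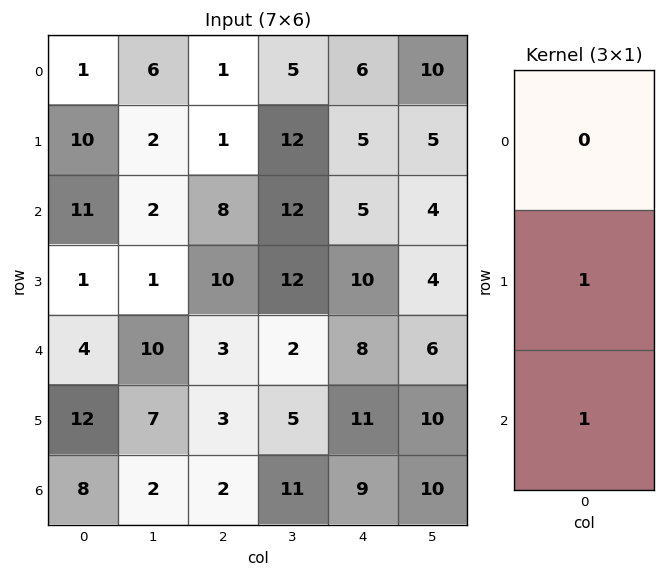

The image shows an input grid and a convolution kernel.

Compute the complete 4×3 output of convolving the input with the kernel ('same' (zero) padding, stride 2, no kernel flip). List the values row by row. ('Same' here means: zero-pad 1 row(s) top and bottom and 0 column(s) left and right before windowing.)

Output[0,0]: The receptive field on the zero-padded input at this output position is [0 / 1 / 10]. Elementwise product with the kernel and sum: 1·1 + 10·1.
Output[0,1]: The receptive field on the zero-padded input at this output position is [0 / 1 / 1]. Elementwise product with the kernel and sum: 1·1 + 1·1.

11 2 11
12 18 15
16 6 19
8 2 9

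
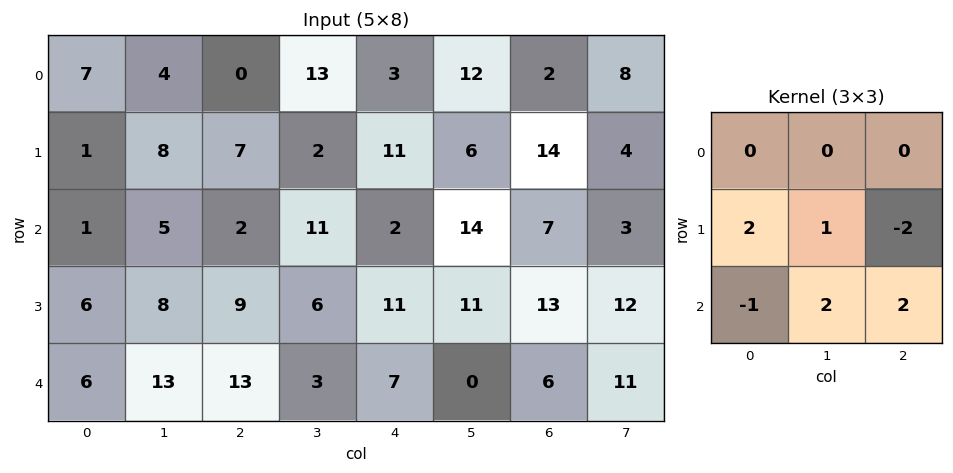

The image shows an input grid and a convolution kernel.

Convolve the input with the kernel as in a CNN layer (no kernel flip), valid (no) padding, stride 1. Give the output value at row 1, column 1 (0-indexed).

The receptive field on the input at this output position is [8 7 2 / 5 2 11 / 8 9 6]. Elementwise product with the kernel and sum: 5·2 + 2·1 + 11·-2 + 8·-1 + 9·2 + 6·2.

12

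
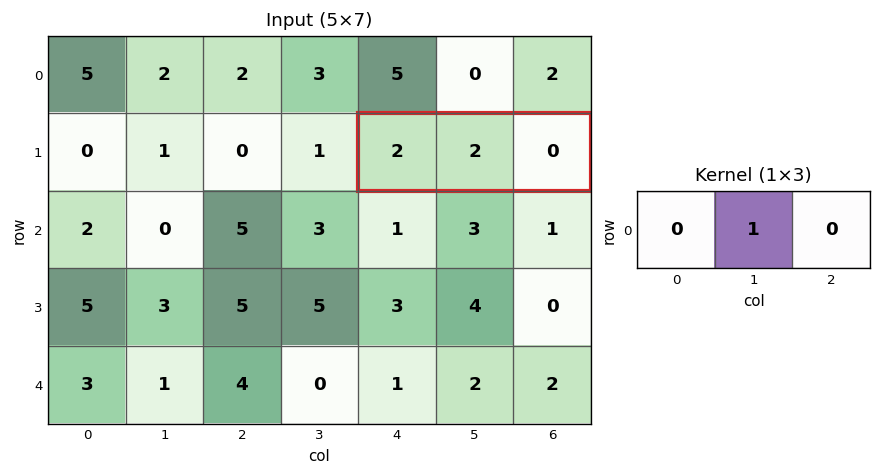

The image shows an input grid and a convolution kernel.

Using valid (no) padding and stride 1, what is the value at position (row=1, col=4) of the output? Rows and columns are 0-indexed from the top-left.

2

The receptive field on the input at this output position is [2 2 0]. Elementwise product with the kernel and sum: 2·1.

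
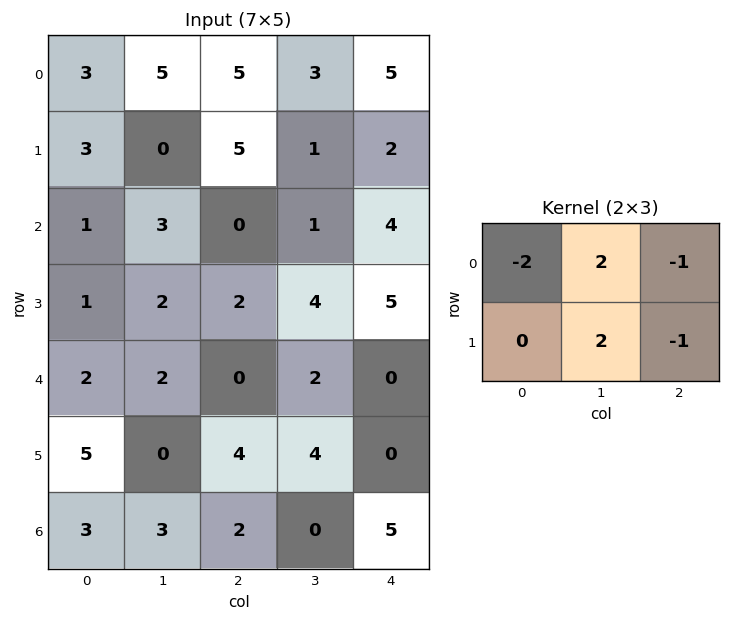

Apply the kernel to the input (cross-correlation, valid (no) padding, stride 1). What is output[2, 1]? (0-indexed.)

The receptive field on the input at this output position is [3 0 1 / 2 2 4]. Elementwise product with the kernel and sum: 3·-2 + 0·2 + 1·-1 + 2·2 + 4·-1.

-7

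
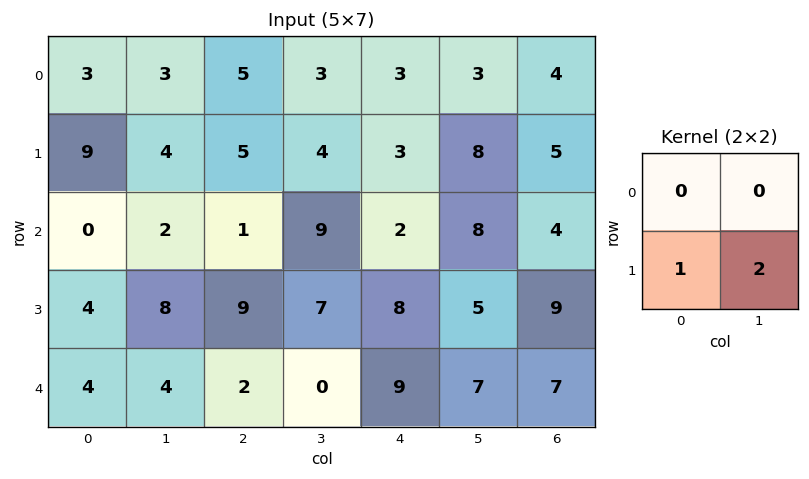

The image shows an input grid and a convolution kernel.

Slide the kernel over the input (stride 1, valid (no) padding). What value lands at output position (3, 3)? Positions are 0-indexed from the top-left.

18

The receptive field on the input at this output position is [7 8 / 0 9]. Elementwise product with the kernel and sum: 0·1 + 9·2.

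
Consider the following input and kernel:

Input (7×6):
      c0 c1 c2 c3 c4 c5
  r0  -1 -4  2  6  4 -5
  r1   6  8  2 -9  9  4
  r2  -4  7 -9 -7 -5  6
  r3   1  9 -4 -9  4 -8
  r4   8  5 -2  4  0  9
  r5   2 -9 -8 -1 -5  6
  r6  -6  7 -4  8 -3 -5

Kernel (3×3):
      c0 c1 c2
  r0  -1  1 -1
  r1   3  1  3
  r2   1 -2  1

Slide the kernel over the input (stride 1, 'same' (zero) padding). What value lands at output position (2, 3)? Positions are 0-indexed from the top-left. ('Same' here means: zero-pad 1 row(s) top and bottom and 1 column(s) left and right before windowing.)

-51

The receptive field on the zero-padded input at this output position is [2 -9 9 / -9 -7 -5 / -4 -9 4]. Elementwise product with the kernel and sum: 2·-1 + -9·1 + 9·-1 + -9·3 + -7·1 + -5·3 + -4·1 + -9·-2 + 4·1.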